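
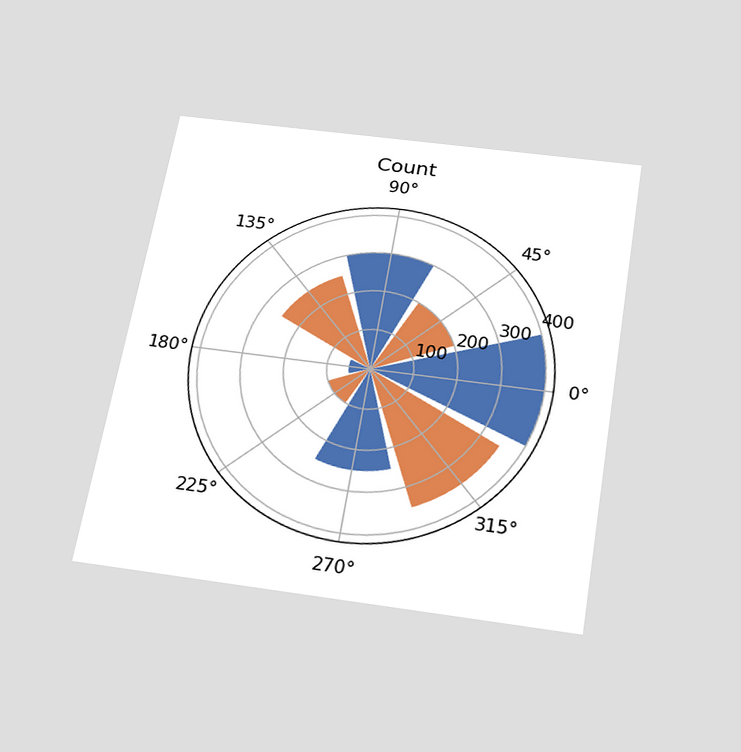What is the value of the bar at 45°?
The chart is tilted about 10° clockwise and viewed slightly from below. The bar at 45° reaches 200 on the radial axis.

200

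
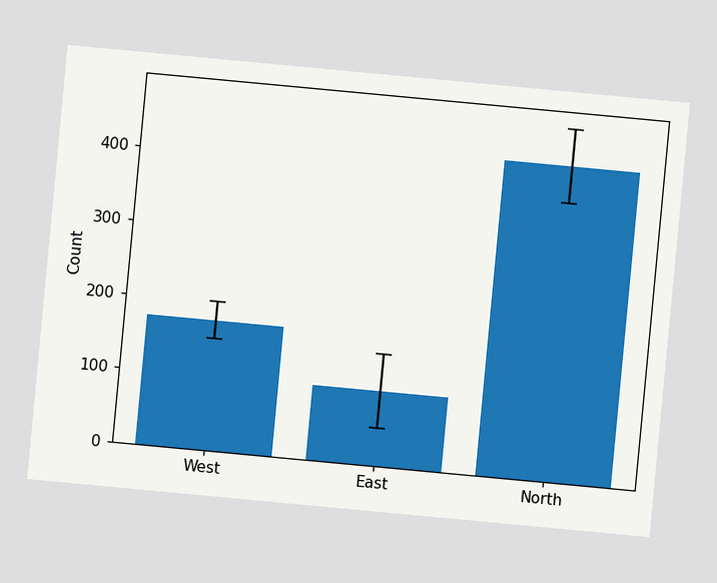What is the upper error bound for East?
The chart is tilted about 5° clockwise. The East bar's upper whisker reaches 150.

150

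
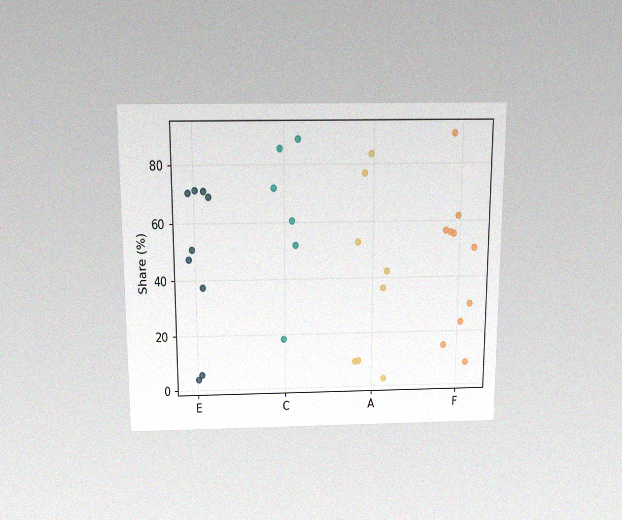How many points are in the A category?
8

The chart is viewed slightly from above, with some photo noise. Counting the markers in the A column gives 8.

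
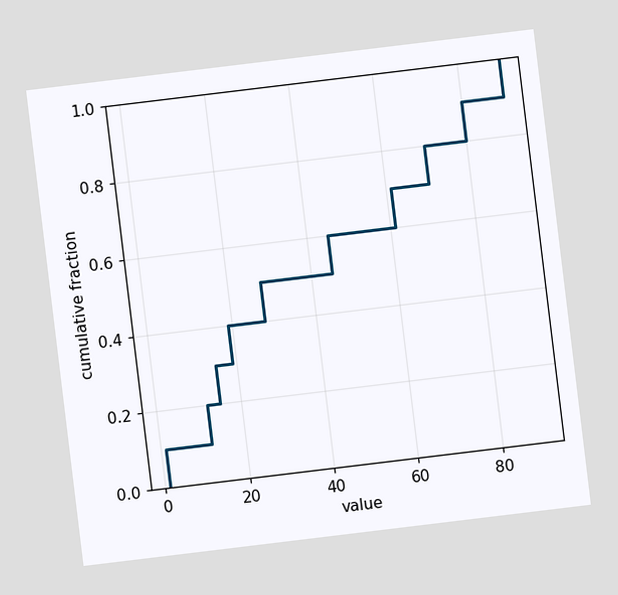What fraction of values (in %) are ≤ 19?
40%

The chart is tilted about 7° counter-clockwise. At x=19 the ECDF step is at 40%.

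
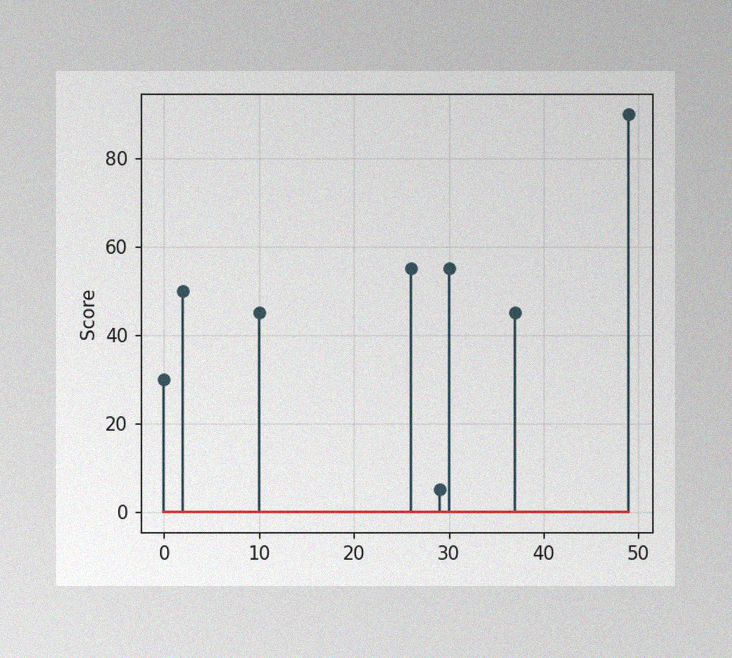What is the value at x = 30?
The image has some photo noise and uneven lighting. The stem at x=30 reaches 55.

55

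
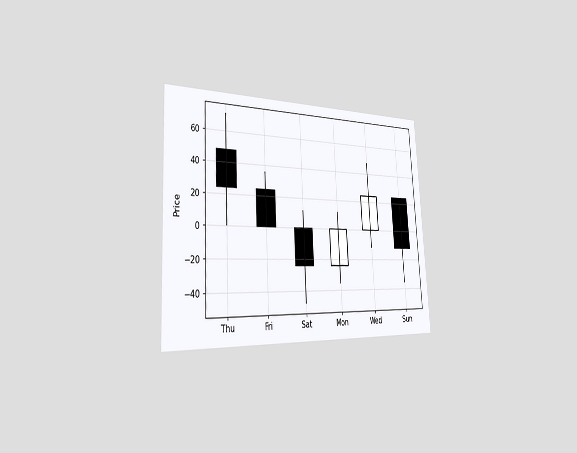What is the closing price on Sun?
-12

The chart is tilted about 3° counter-clockwise and viewed slightly from the left. The Sun candle closes at -12.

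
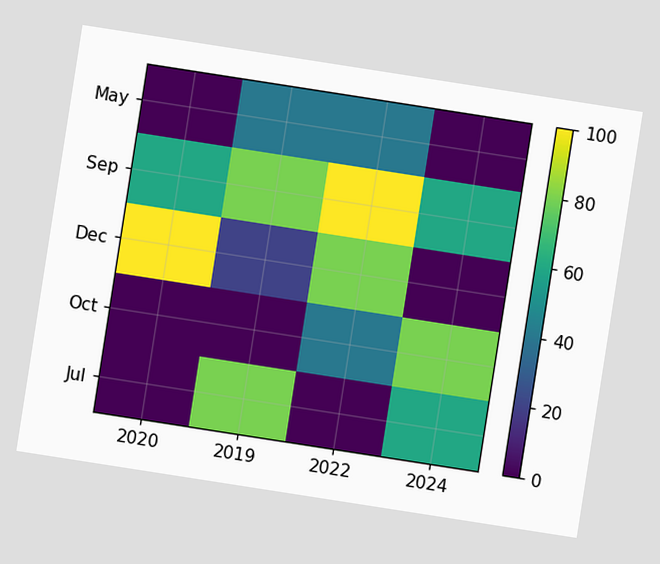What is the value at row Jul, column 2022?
The chart is tilted about 9° clockwise. Matching cell (Jul, 2022) against the colorbar gives 0.

0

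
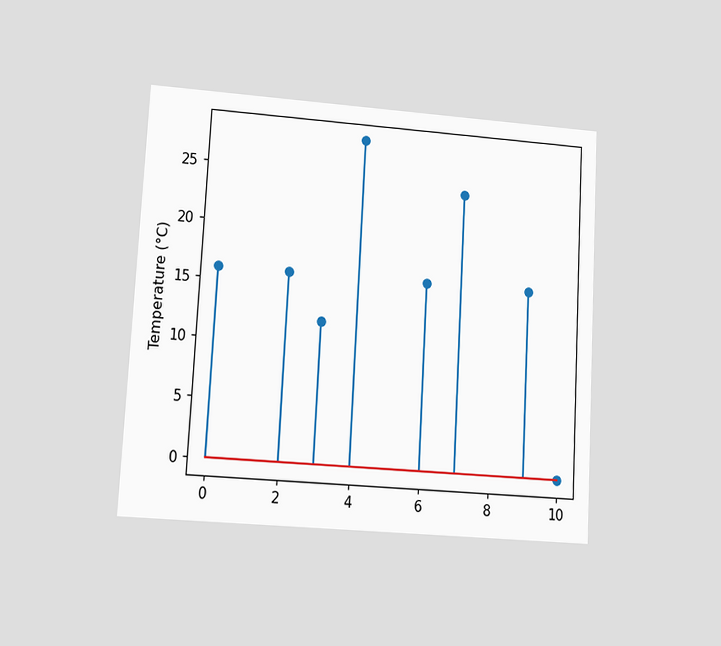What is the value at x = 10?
0°C

The chart is tilted about 3° clockwise and viewed at a slight angle. The stem at x=10 reaches 0°C.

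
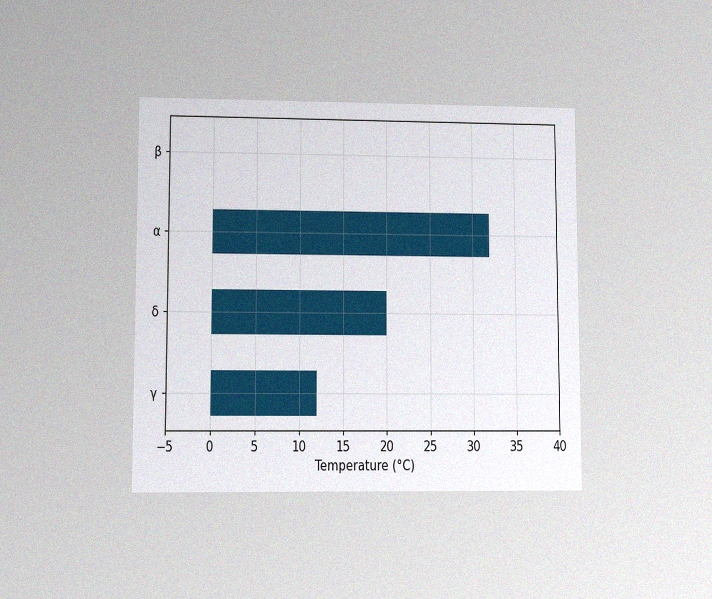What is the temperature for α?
The chart is viewed at a slight angle, with some photo noise. Reading along the chart's x-axis, the α bar reaches 32°C.

32°C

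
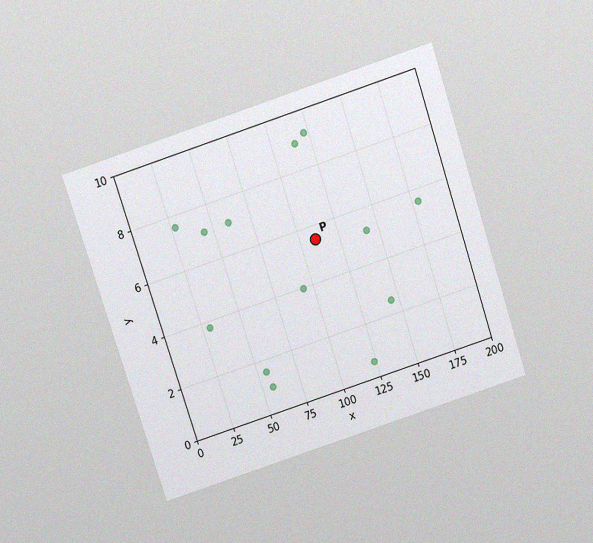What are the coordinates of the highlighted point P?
The chart is tilted about 18° counter-clockwise and viewed slightly from above, with some photo noise. Following the gridlines from P to each axis, P sits at (110, 5.5).

(110, 5.5)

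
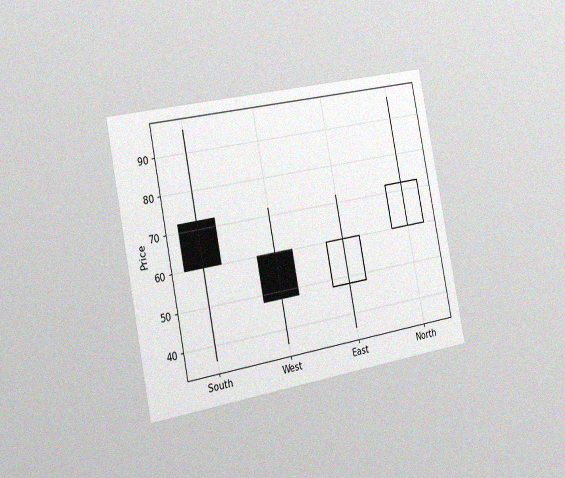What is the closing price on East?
60

The chart is tilted about 11° counter-clockwise and viewed slightly from the left, with some photo noise. The East candle closes at 60.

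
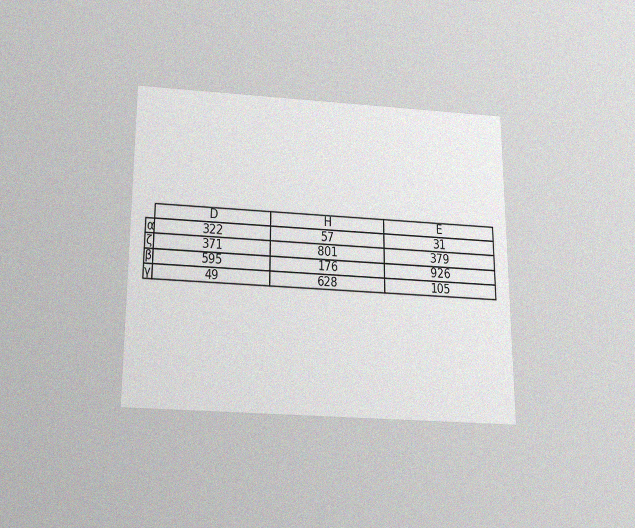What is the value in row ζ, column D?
The chart is viewed slightly from below, with some photo noise. The (ζ, D) cell reads 371.

371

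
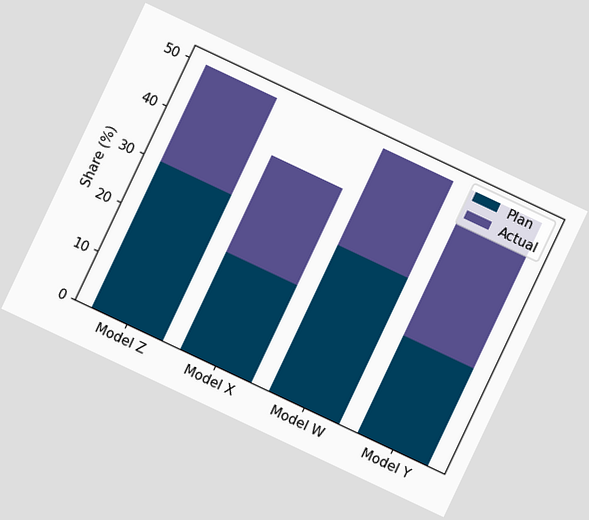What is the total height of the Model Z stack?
The chart is tilted about 25° clockwise. The Model Z stack's top reaches 50% on the y-axis.

50%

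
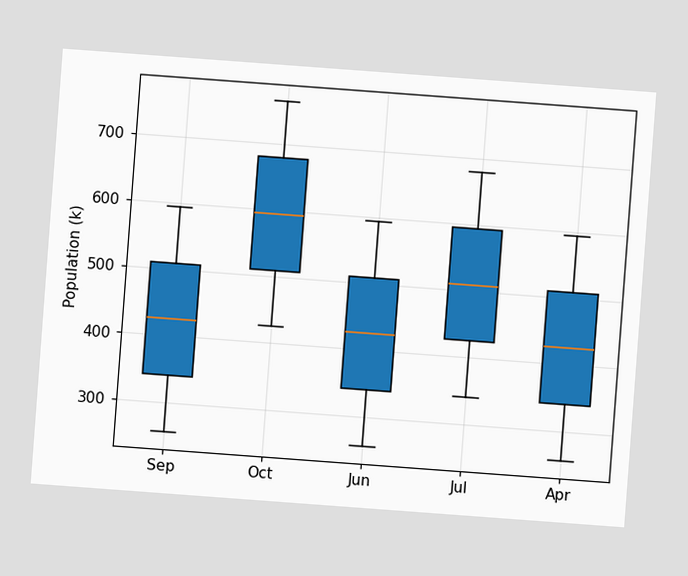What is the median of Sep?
The chart is tilted about 4° clockwise. The median line in the Sep box sits at 425k.

425k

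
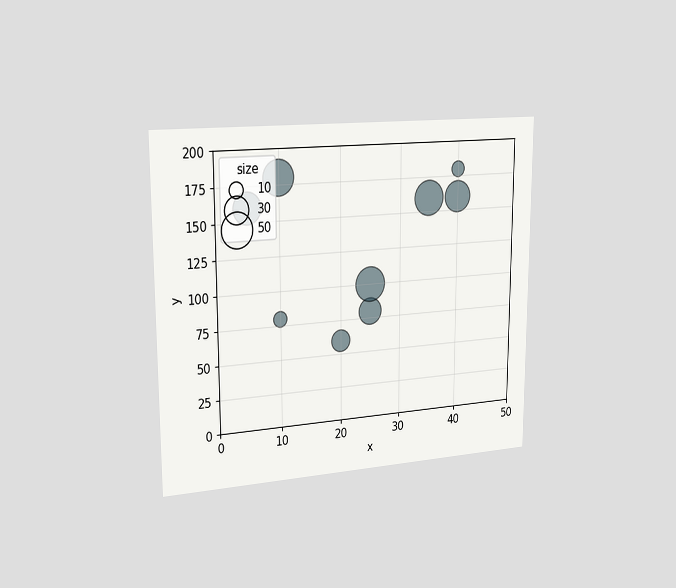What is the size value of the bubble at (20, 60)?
20

The chart is viewed slightly from the left. Matching the bubble at (20, 60) against the size legend gives 20.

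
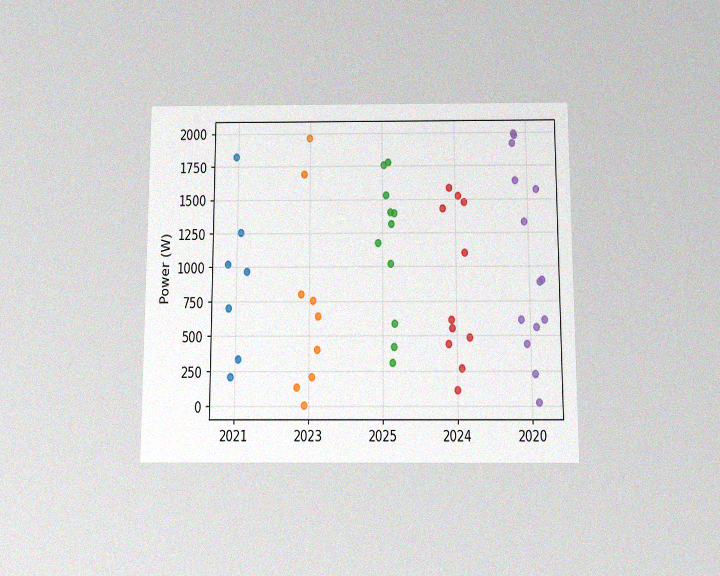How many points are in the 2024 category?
11

The chart is viewed slightly from below, with some photo noise. Counting the markers in the 2024 column gives 11.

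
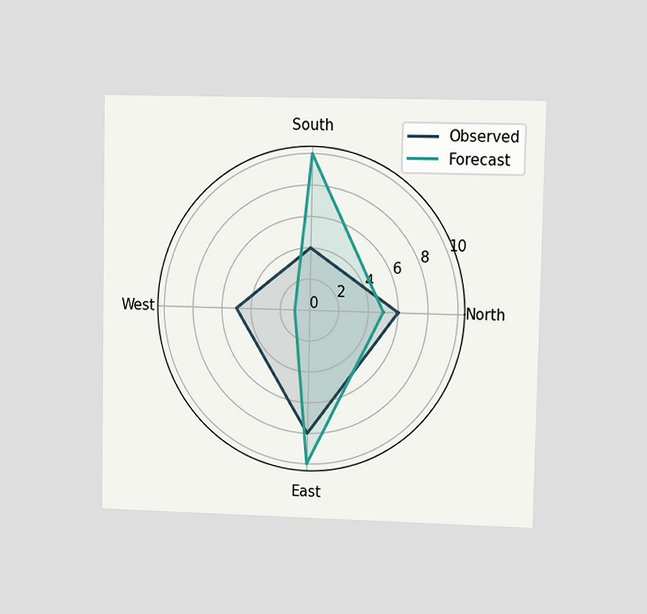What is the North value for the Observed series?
The chart is viewed at a slight angle. On the North axis, Observed reaches 6.

6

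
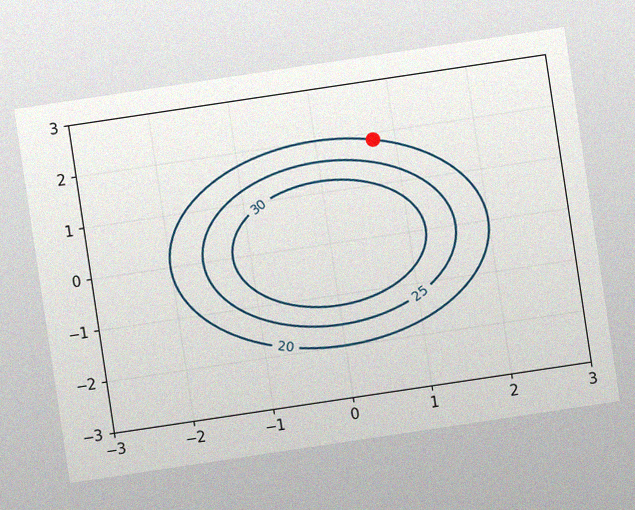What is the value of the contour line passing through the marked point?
20

The chart is tilted about 8° counter-clockwise, with some photo noise. The marked point sits on the contour labelled 20.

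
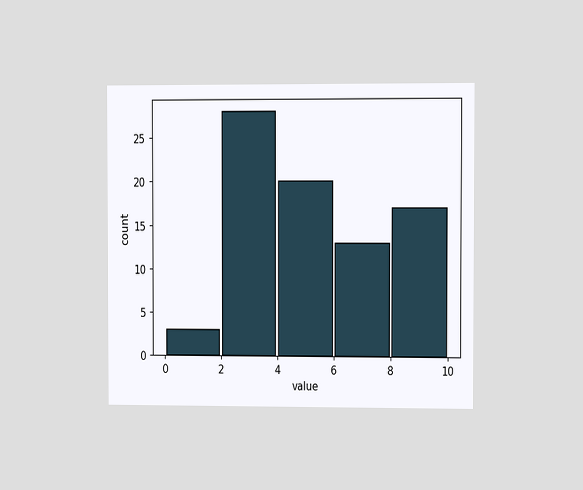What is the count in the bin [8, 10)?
The chart is viewed slightly from the right. The [8, 10) bin has height 17.

17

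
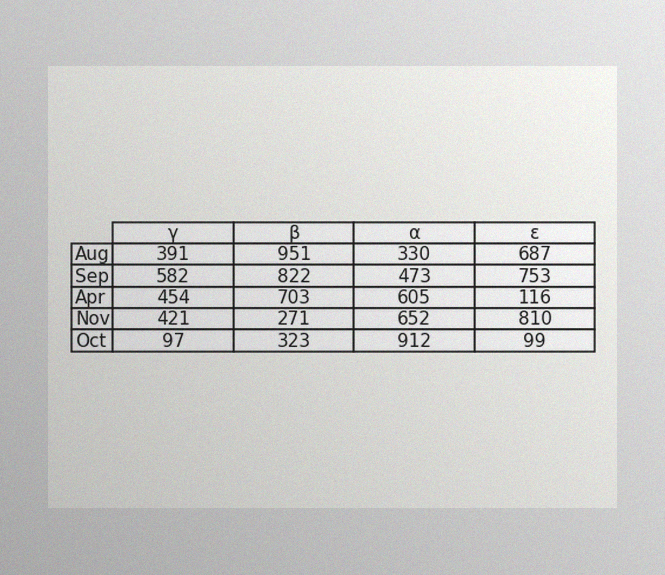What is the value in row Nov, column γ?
The image has some photo noise and uneven lighting. The (Nov, γ) cell reads 421.

421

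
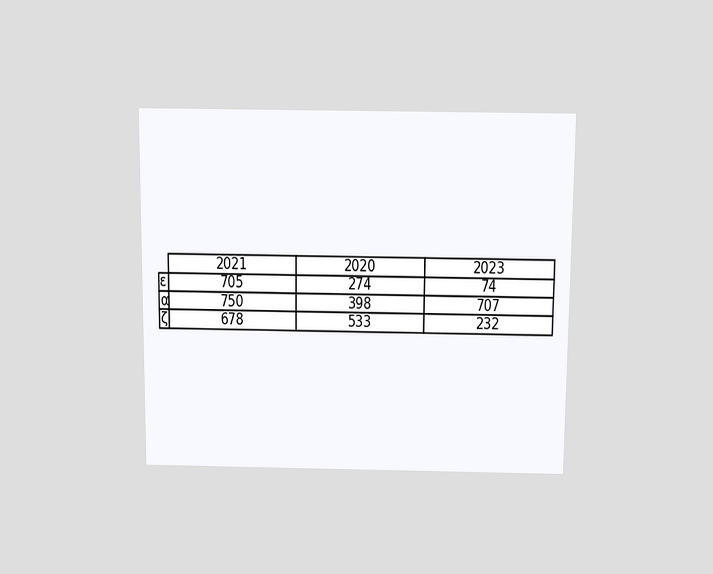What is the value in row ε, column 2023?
The chart is viewed slightly from above. The (ε, 2023) cell reads 74.

74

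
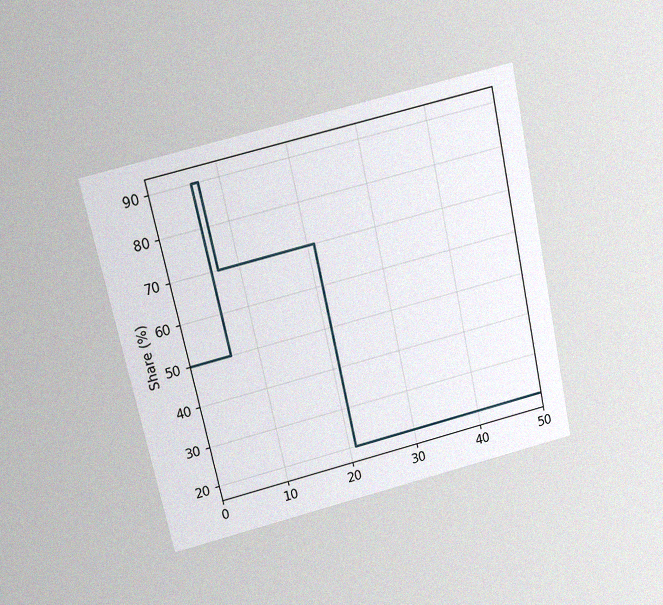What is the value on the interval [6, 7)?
The chart is tilted about 12° counter-clockwise and viewed slightly from above, with some photo noise. On [6, 7) the step sits at 90%.

90%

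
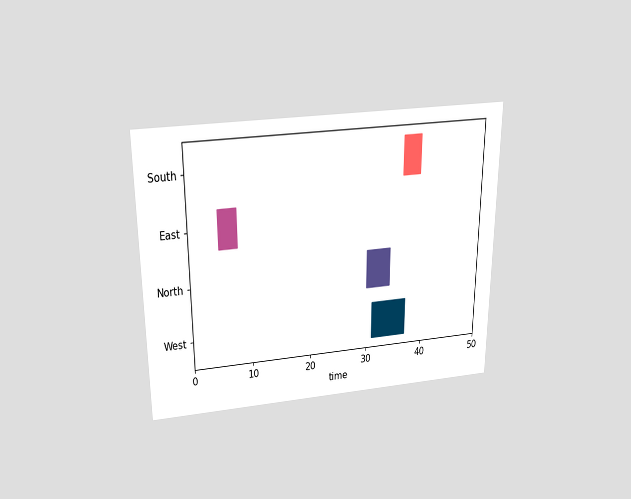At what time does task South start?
The chart is viewed slightly from above. The South bar begins at t=36.

36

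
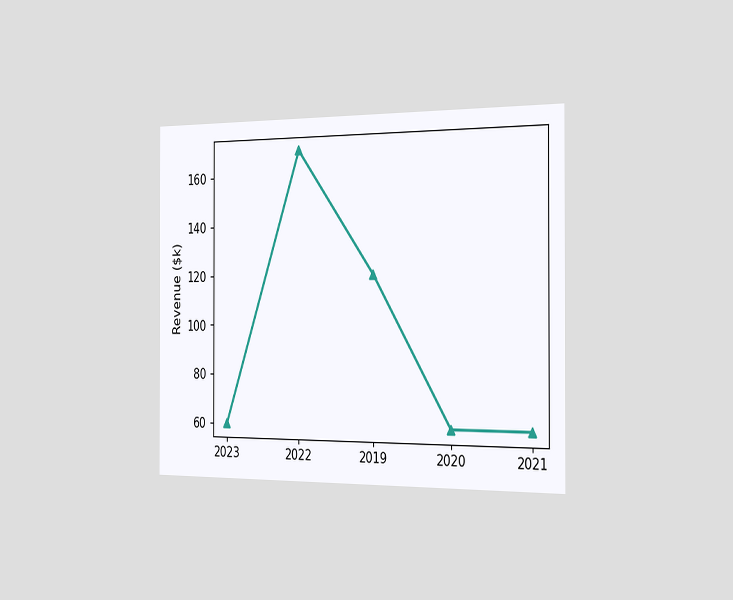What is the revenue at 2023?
The chart is viewed slightly from the right. At 2023, the line is at $60k.

$60k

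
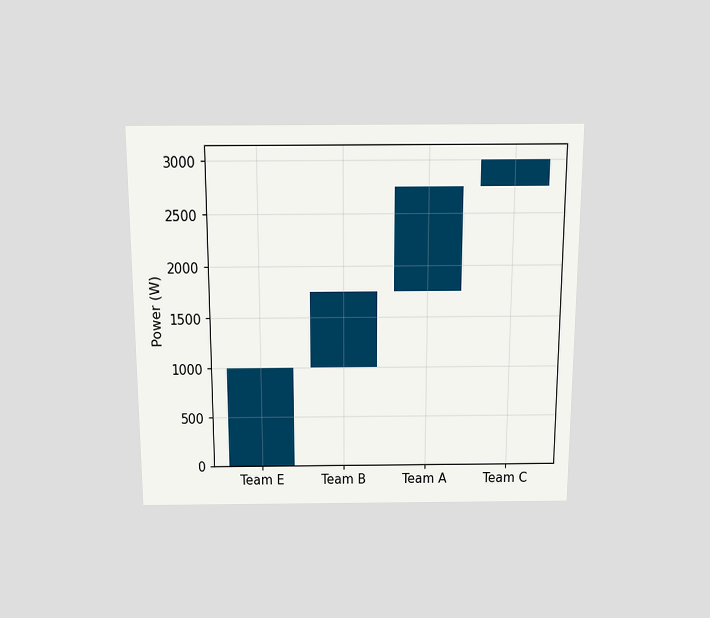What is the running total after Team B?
1750W

The chart is viewed slightly from above. After Team B the running total reaches 1750W.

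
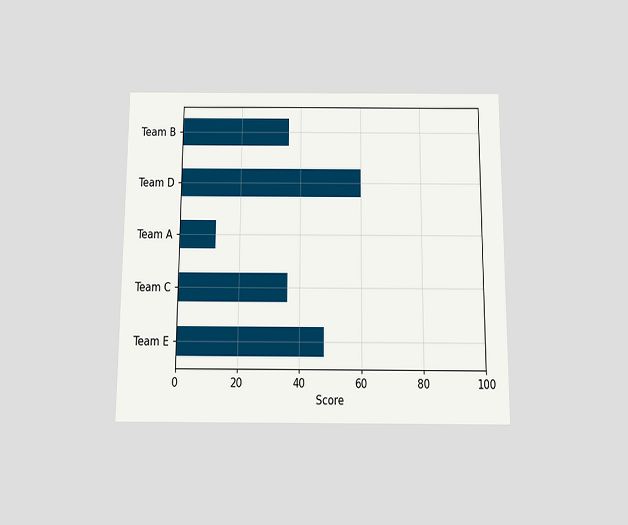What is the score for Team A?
The chart is viewed slightly from below. Reading along the chart's x-axis, the Team A bar reaches 12.

12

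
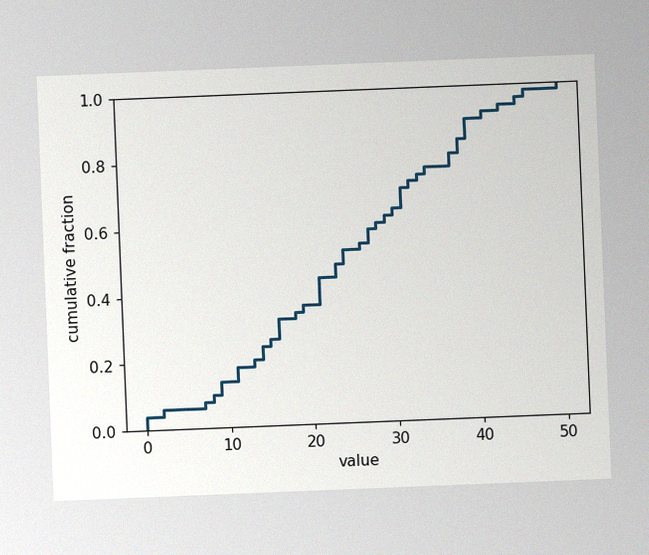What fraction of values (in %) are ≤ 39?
The chart is tilted about 2° counter-clockwise, with some photo noise. At x=39 the ECDF step is at 90%.

90%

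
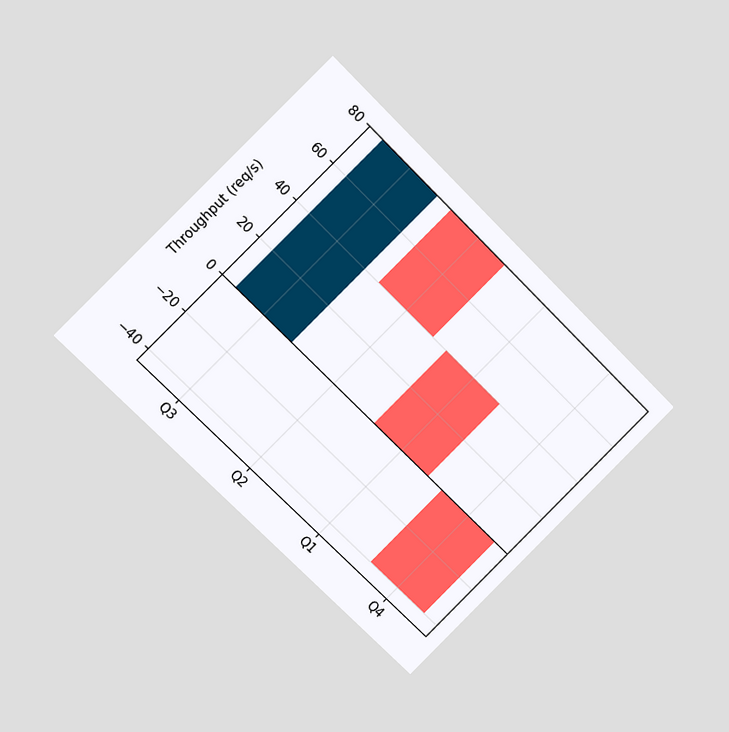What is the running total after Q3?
80req/s

The chart is tilted about 45° clockwise and viewed at a slight angle. After Q3 the running total reaches 80req/s.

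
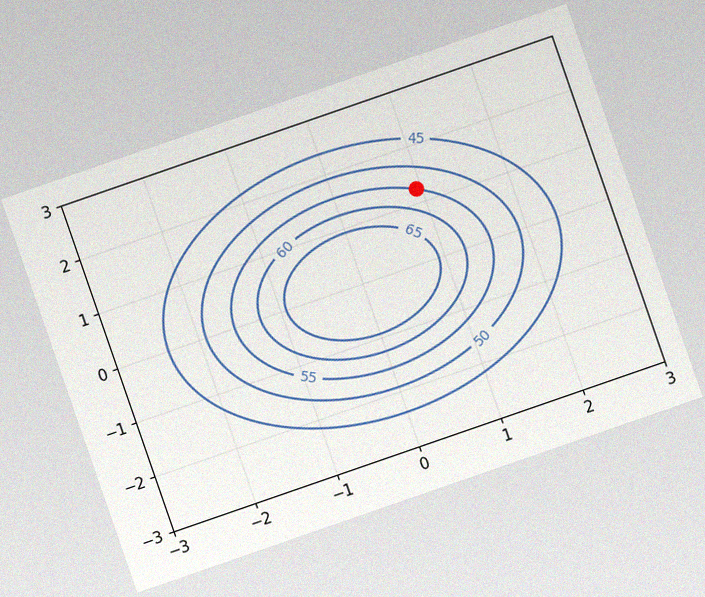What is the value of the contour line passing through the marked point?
The chart is tilted about 19° counter-clockwise, with some photo noise. The marked point sits on the contour labelled 55.

55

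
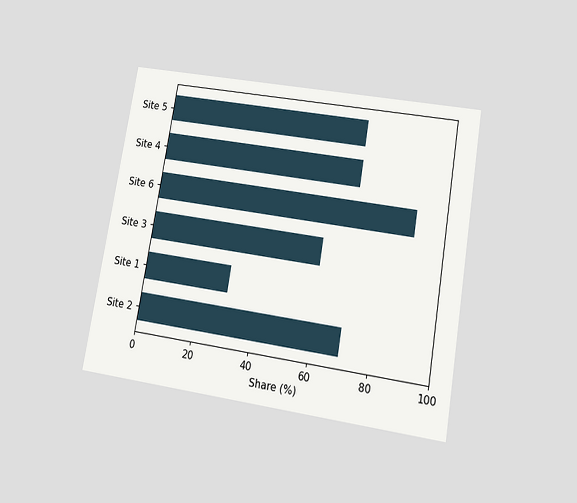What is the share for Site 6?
90%

The chart is tilted about 10° clockwise and viewed slightly from below. Reading along the chart's x-axis, the Site 6 bar reaches 90%.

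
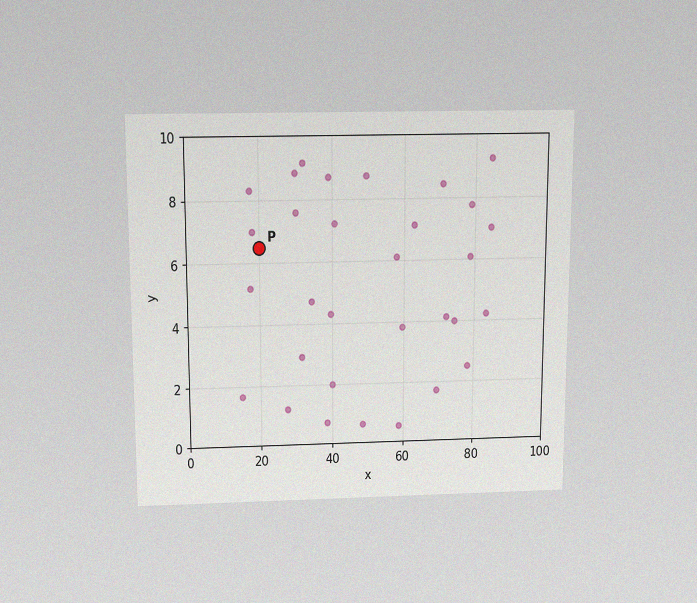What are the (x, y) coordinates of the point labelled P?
The chart is viewed slightly from above, with some photo noise. Following the gridlines from P to each axis, P sits at (20, 6.5).

(20, 6.5)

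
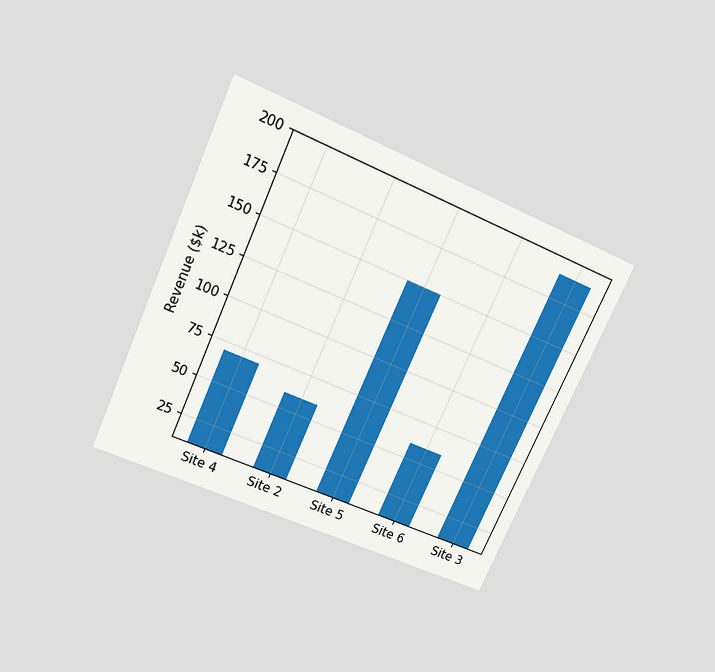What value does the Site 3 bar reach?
$190k

The chart is tilted about 24° clockwise and viewed slightly from above. Reading along the chart's y-axis, the Site 3 bar reaches $190k.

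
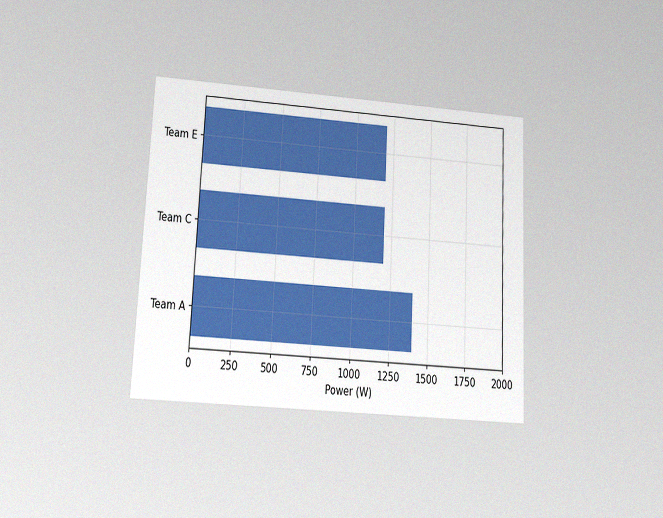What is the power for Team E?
1200W

The chart is tilted about 3° clockwise and viewed at a slight angle, with some photo noise. Reading along the chart's x-axis, the Team E bar reaches 1200W.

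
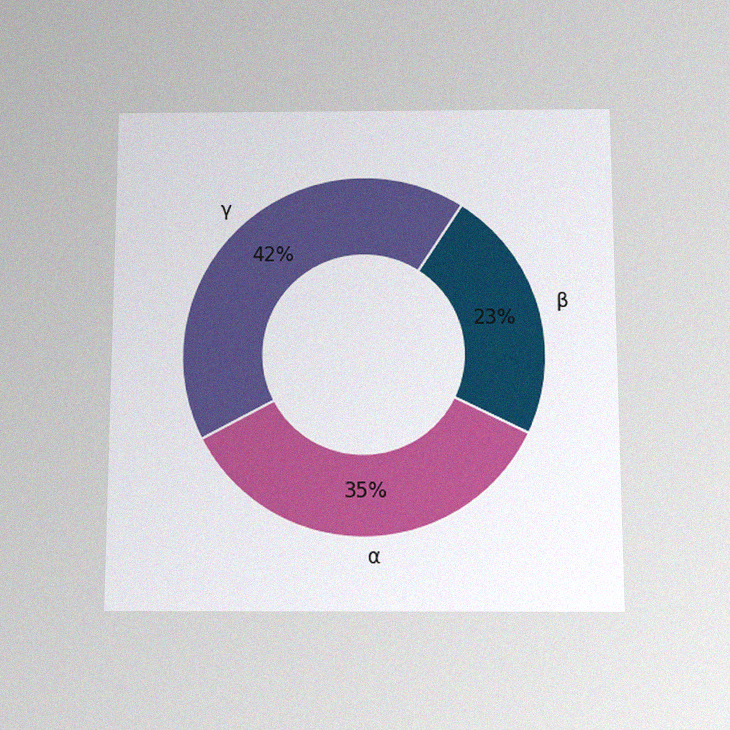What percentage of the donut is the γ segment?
42%

The chart is viewed slightly from below, with some photo noise. The γ segment takes up 42% of the ring.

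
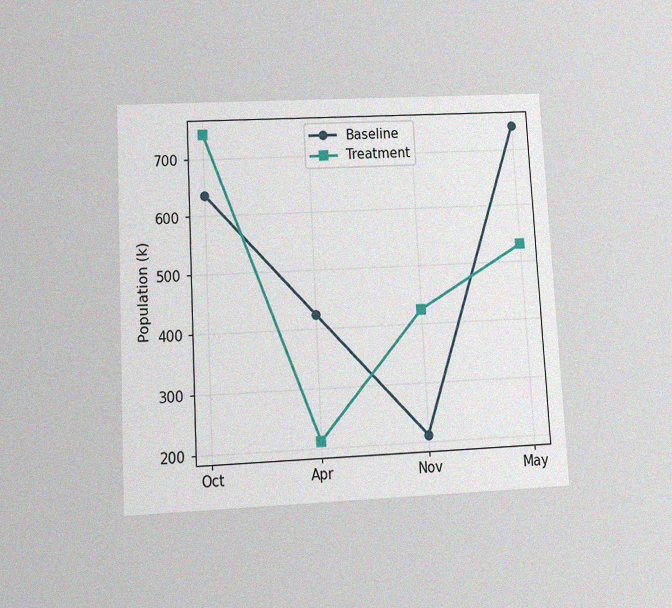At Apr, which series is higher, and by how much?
Baseline, by 212k

The chart is tilted about 3° counter-clockwise and viewed at a slight angle, with some photo noise. At Apr, Baseline sits above the other line by 212k.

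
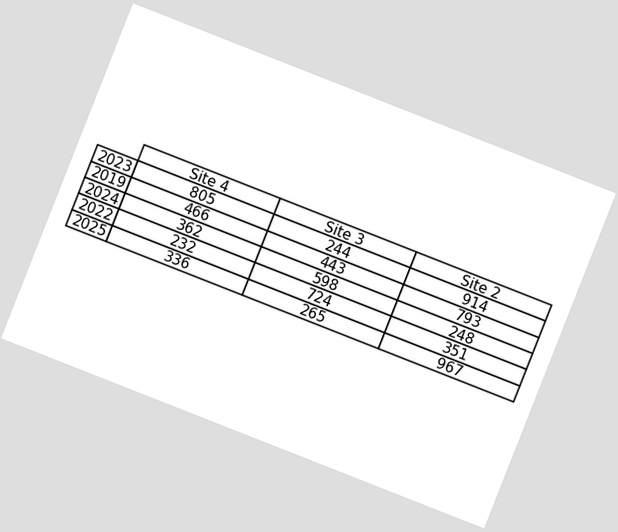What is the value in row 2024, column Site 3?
598

The chart is tilted about 21° clockwise. The (2024, Site 3) cell reads 598.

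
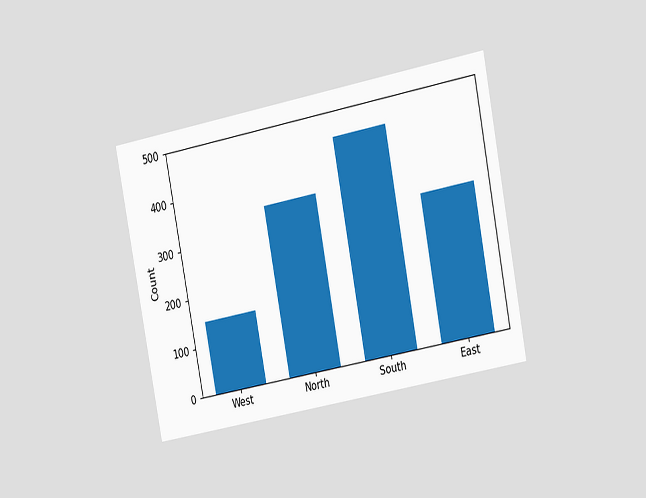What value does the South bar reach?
450

The chart is tilted about 11° counter-clockwise and viewed slightly from the right. Reading along the chart's y-axis, the South bar reaches 450.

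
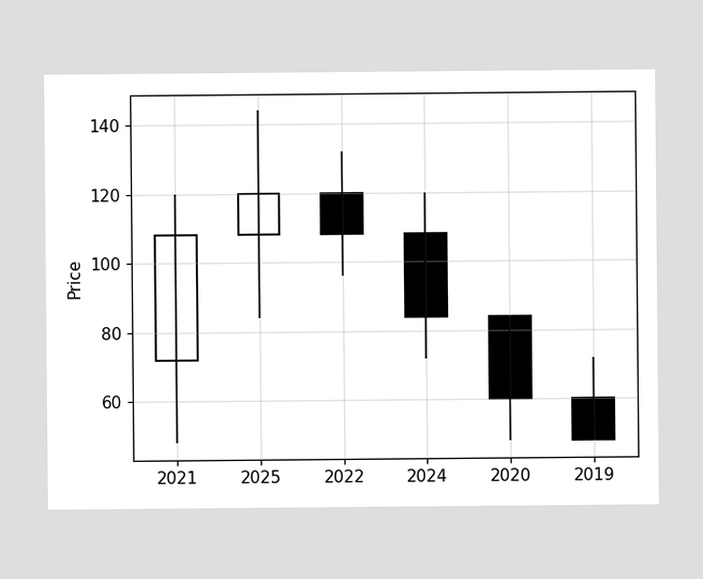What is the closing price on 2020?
60

The 2020 candle closes at 60.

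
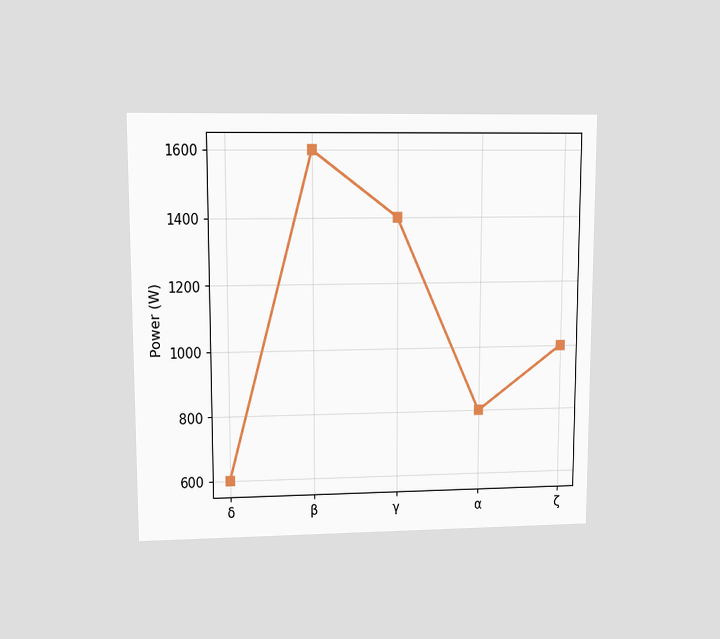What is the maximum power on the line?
1600W

The chart is viewed at a slight angle. The highest point is at β, and reading across to the y-axis gives 1600W.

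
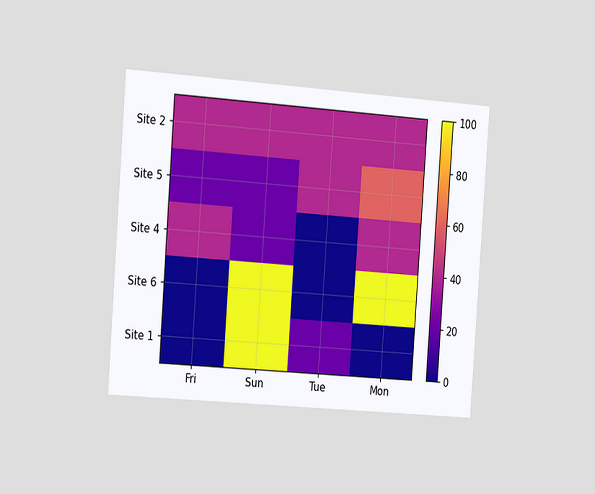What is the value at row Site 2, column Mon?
40

The chart is tilted about 4° clockwise and viewed slightly from the left. Matching cell (Site 2, Mon) against the colorbar gives 40.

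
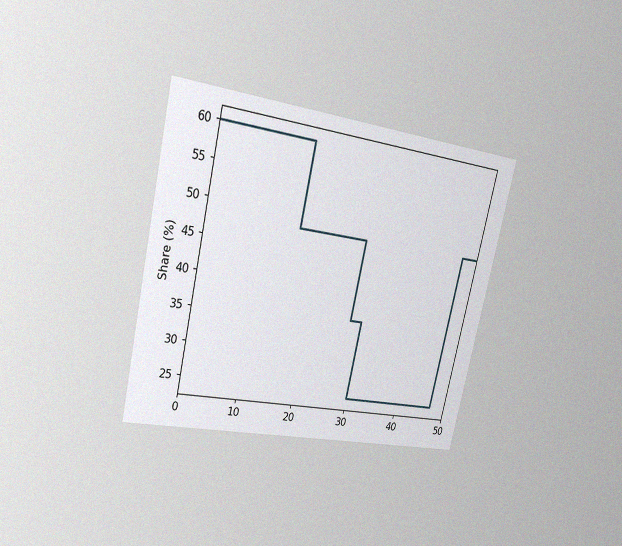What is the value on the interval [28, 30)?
The chart is tilted about 13° clockwise and viewed at a slight angle, with some photo noise. On [28, 30) the step sits at 36%.

36%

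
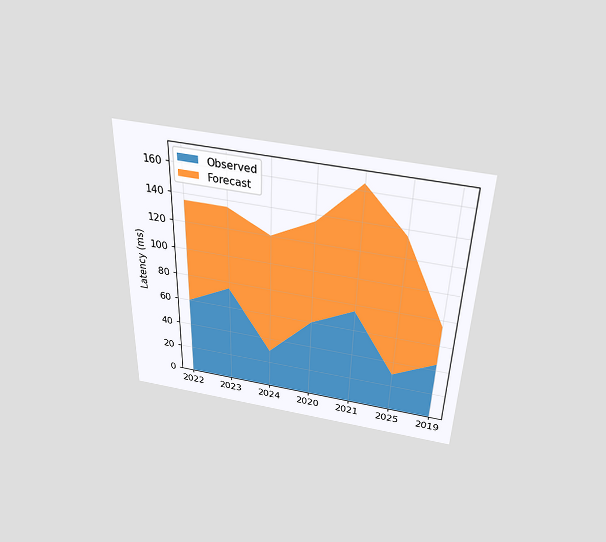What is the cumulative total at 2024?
The chart is viewed slightly from above. The stacked total at 2024 reaches 120ms.

120ms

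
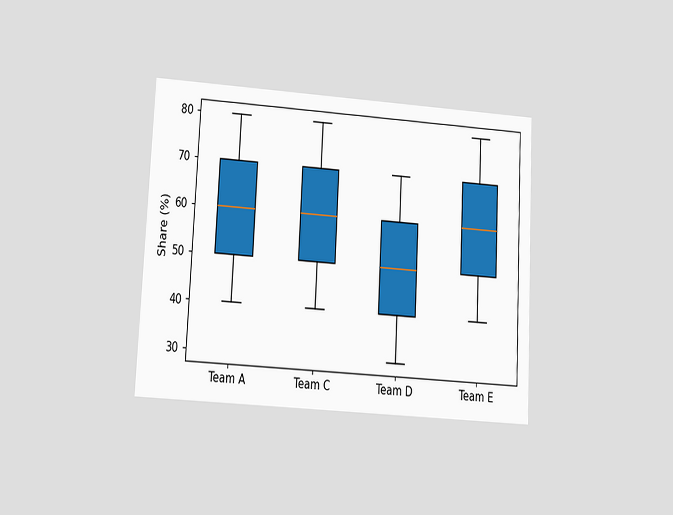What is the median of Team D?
The chart is tilted about 3° clockwise and viewed at a slight angle. The median line in the Team D box sits at 50%.

50%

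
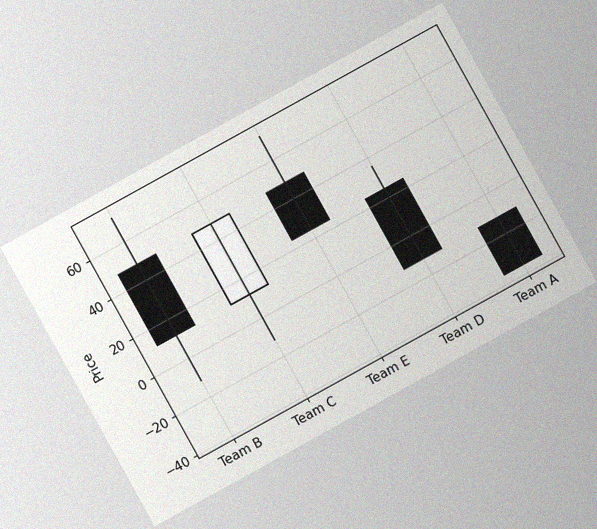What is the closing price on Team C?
The chart is tilted about 29° counter-clockwise, with some photo noise. The Team C candle closes at 48.

48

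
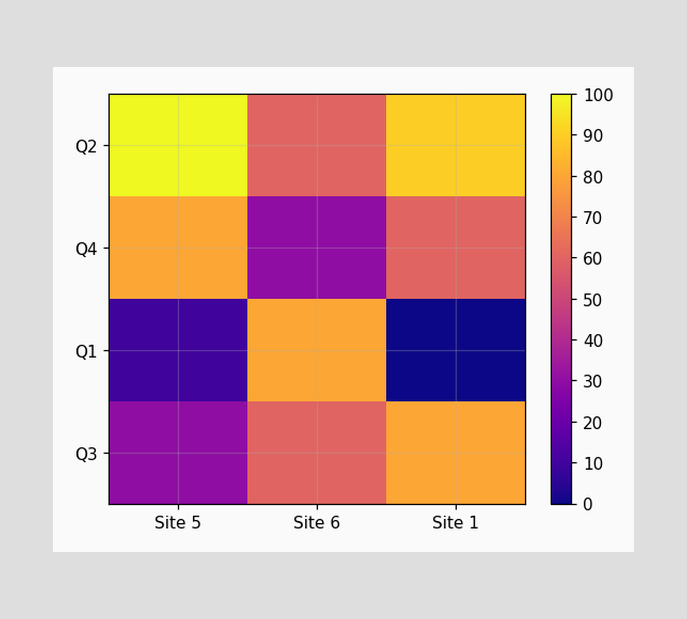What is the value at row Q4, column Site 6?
Matching cell (Q4, Site 6) against the colorbar gives 30.

30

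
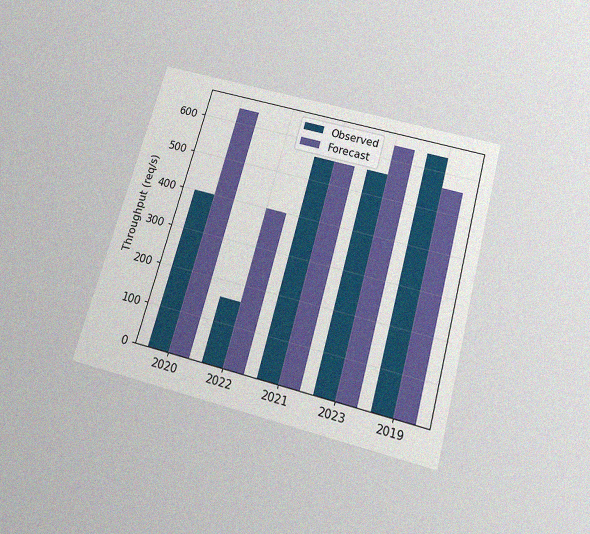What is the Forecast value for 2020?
640req/s

The chart is tilted about 15° clockwise and viewed slightly from below, with some photo noise. The Forecast bar at 2020 reaches 640req/s on the y-axis.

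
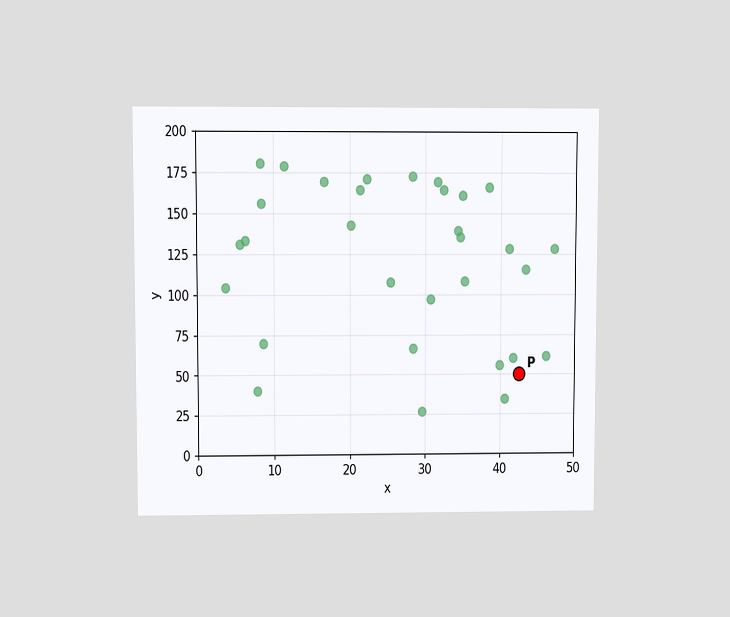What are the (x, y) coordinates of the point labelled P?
(42.5, 50)

The chart is viewed at a slight angle. Following the gridlines from P to each axis, P sits at (42.5, 50).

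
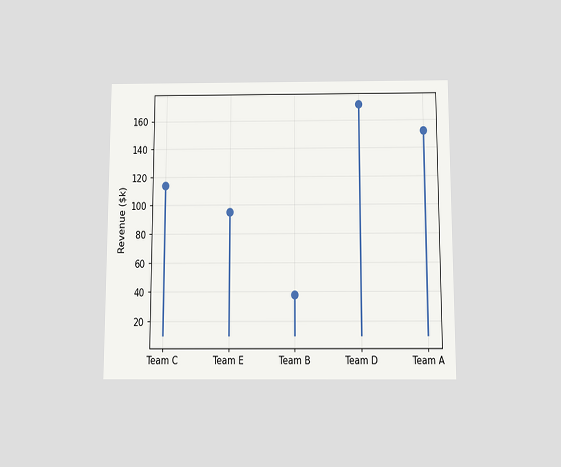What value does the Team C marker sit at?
$114k

The chart is viewed slightly from below. The Team C marker sits at $114k.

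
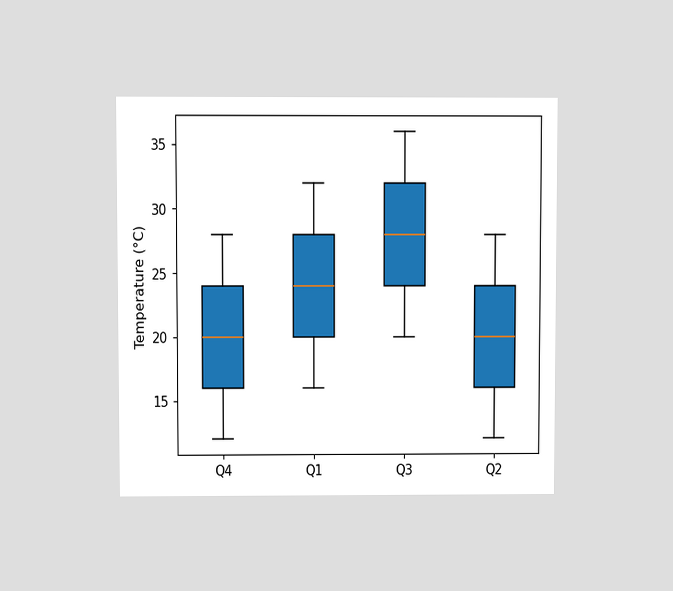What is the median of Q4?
The chart is viewed at a slight angle. The median line in the Q4 box sits at 20°C.

20°C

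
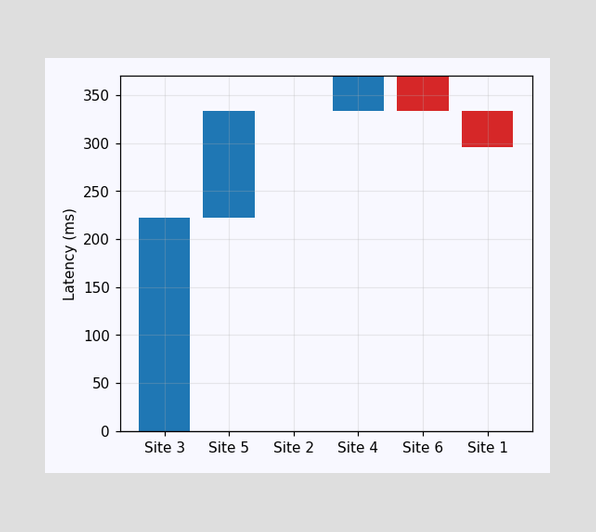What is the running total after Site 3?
222ms

After Site 3 the running total reaches 222ms.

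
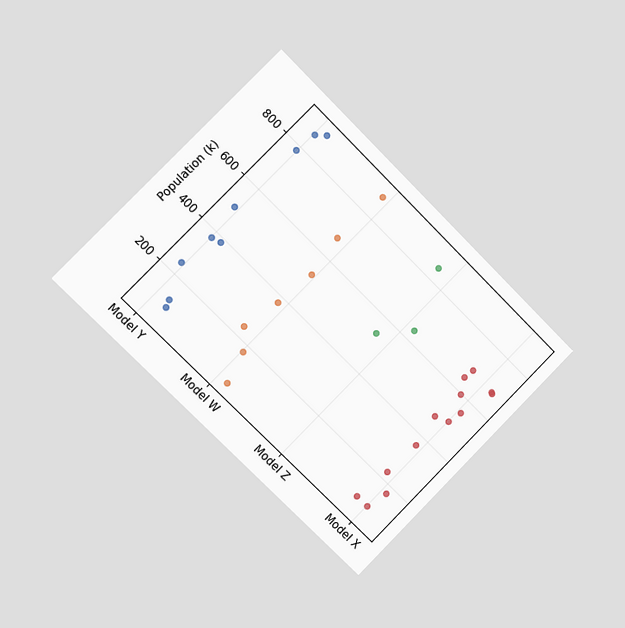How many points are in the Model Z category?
The chart is tilted about 45° clockwise and viewed slightly from the left. Counting the markers in the Model Z column gives 3.

3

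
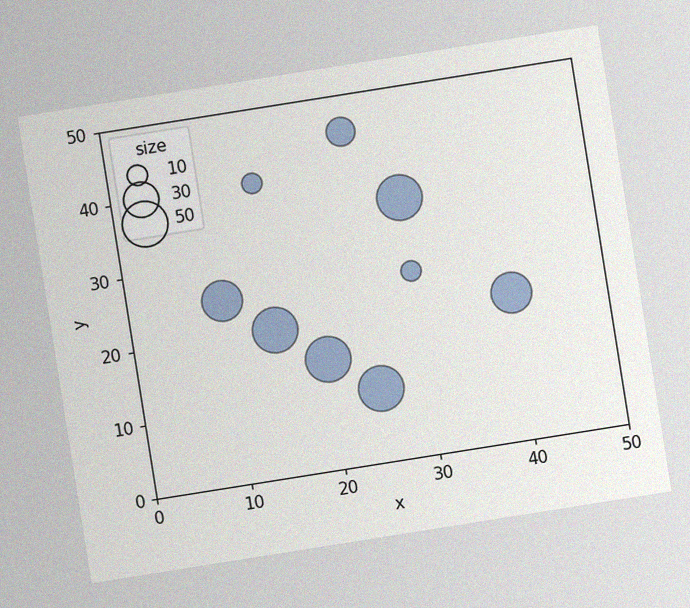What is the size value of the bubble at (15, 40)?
10

The chart is tilted about 9° counter-clockwise, with some photo noise. Matching the bubble at (15, 40) against the size legend gives 10.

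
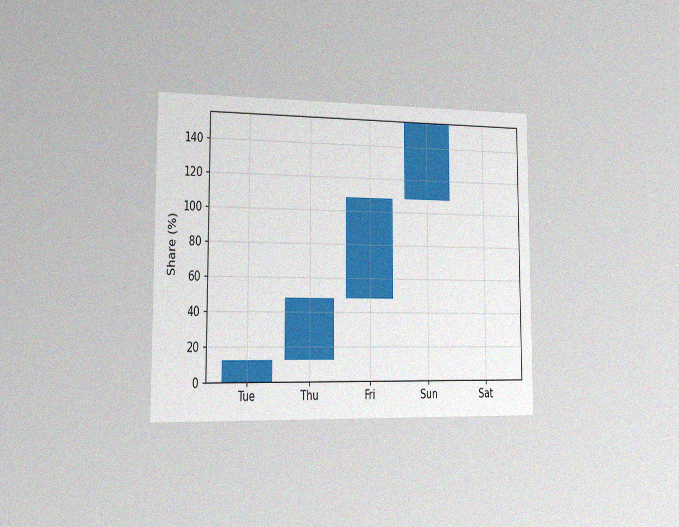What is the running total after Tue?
12%

The chart is viewed slightly from the left, with some photo noise. After Tue the running total reaches 12%.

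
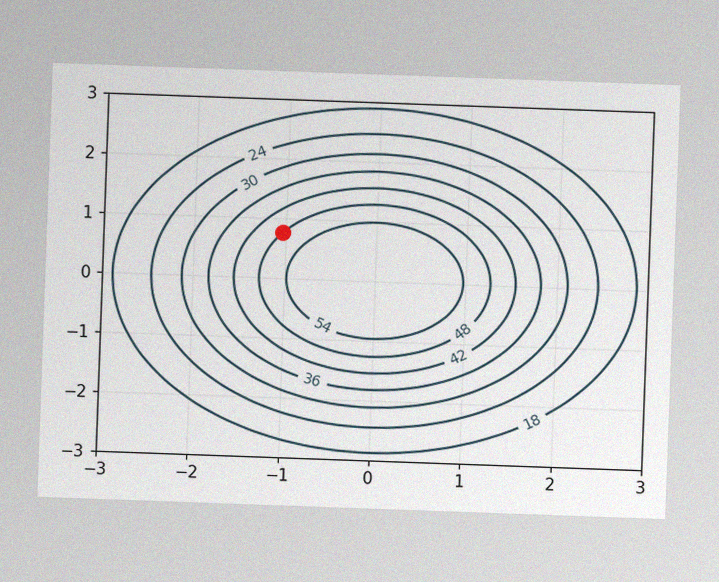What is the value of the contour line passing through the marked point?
48

The chart is tilted about 2° clockwise, with some photo noise. The marked point sits on the contour labelled 48.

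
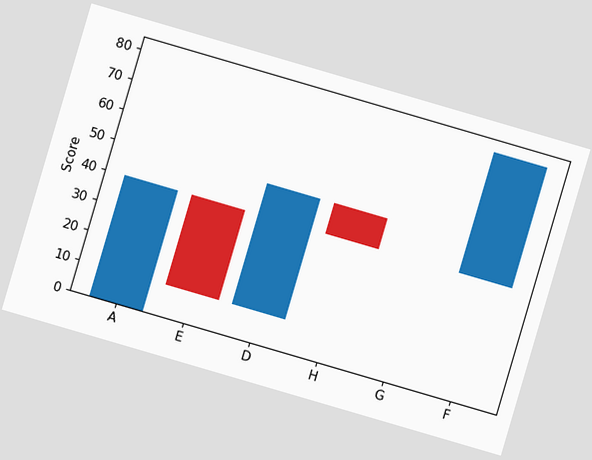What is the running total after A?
40

The chart is tilted about 16° clockwise. After A the running total reaches 40.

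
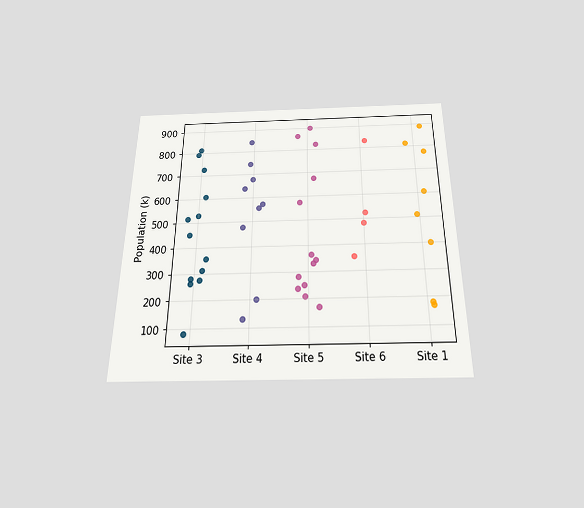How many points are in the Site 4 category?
9

The chart is viewed slightly from below. Counting the markers in the Site 4 column gives 9.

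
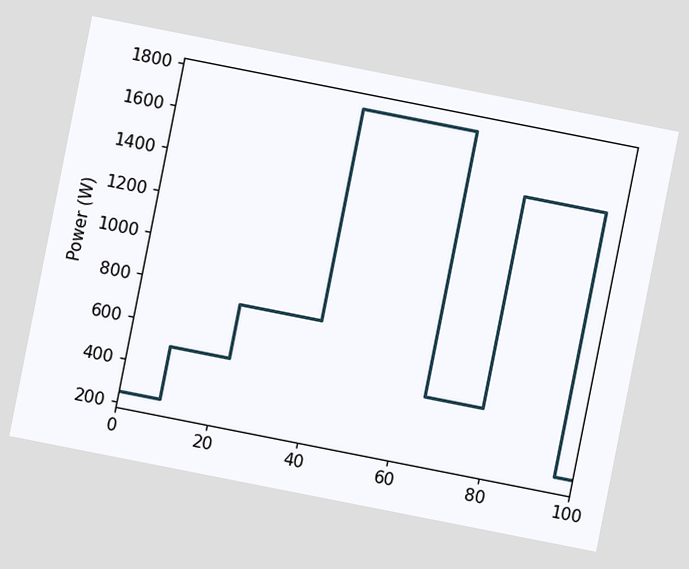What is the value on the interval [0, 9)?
The chart is tilted about 11° clockwise. On [0, 9) the step sits at 250W.

250W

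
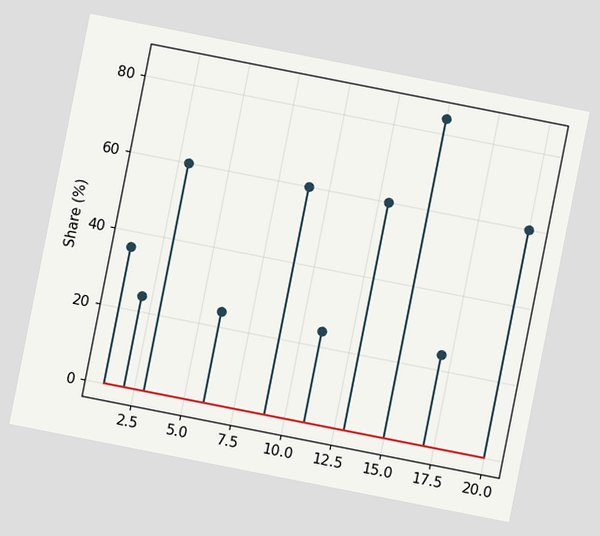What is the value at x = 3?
60%

The chart is tilted about 11° clockwise. The stem at x=3 reaches 60%.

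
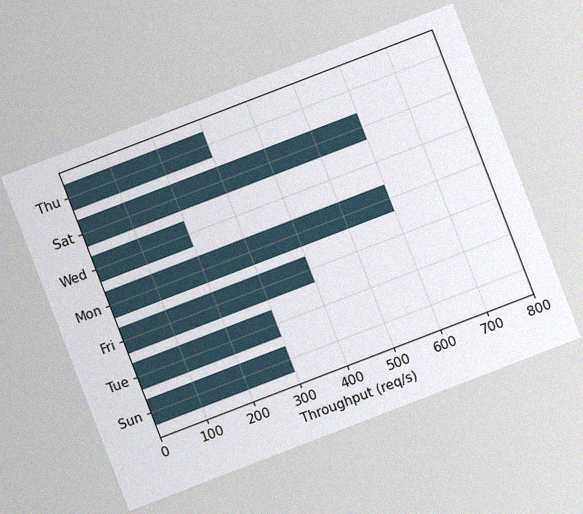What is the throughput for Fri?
400req/s

The chart is tilted about 21° counter-clockwise, with some photo noise. Reading along the chart's x-axis, the Fri bar reaches 400req/s.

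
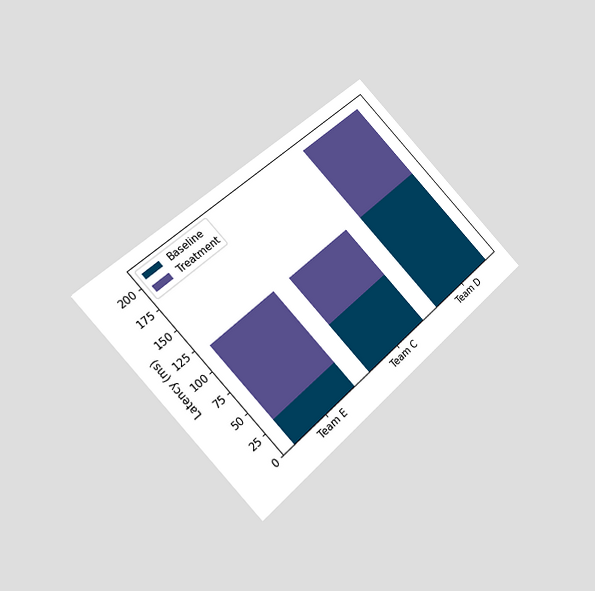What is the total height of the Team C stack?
120ms

The chart is tilted about 43° counter-clockwise and viewed at a slight angle. The Team C stack's top reaches 120ms on the y-axis.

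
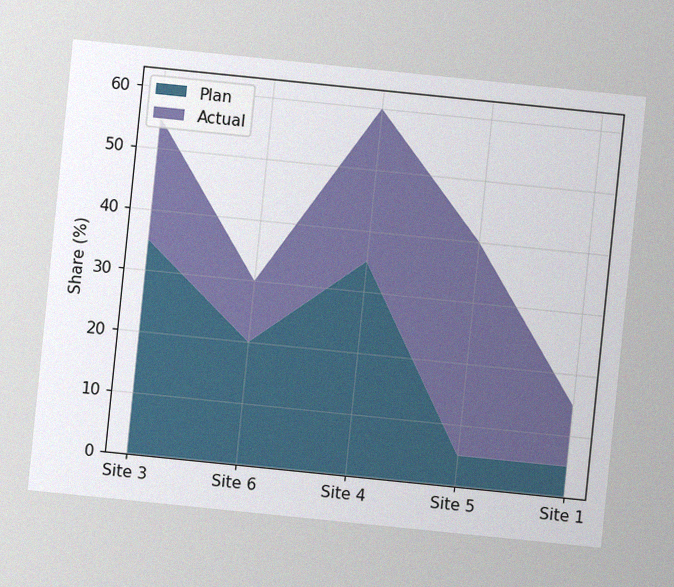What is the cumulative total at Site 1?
The chart is tilted about 6° clockwise, with some photo noise. The stacked total at Site 1 reaches 15%.

15%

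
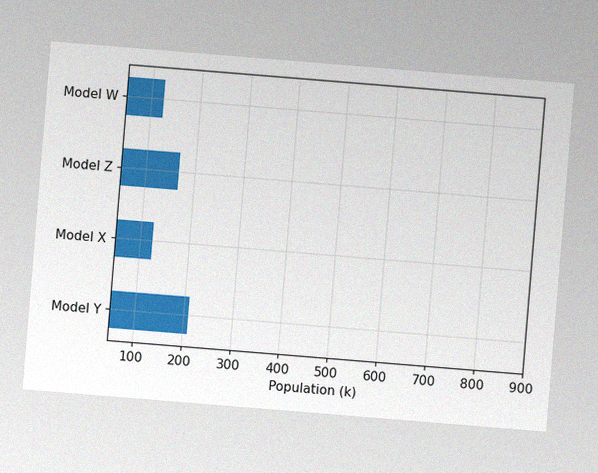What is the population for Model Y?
210k

The chart is tilted about 5° clockwise, with some photo noise. Reading along the chart's x-axis, the Model Y bar reaches 210k.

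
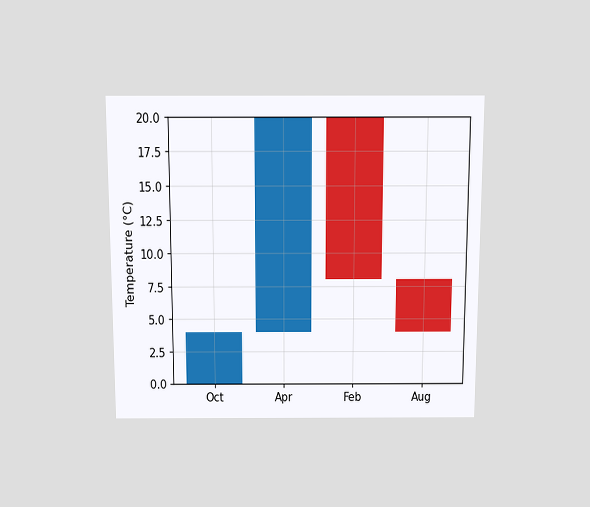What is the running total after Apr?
The chart is viewed slightly from above. After Apr the running total reaches 20°C.

20°C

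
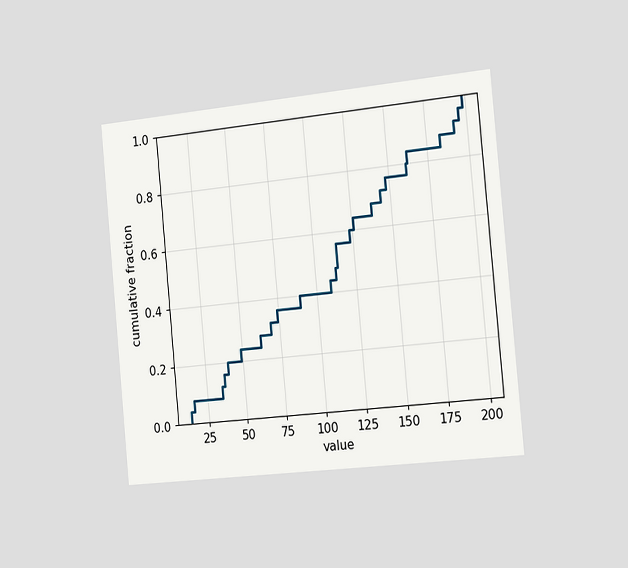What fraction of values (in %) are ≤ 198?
100%

The chart is tilted about 5° counter-clockwise and viewed slightly from the right. At x=198 the ECDF step is at 100%.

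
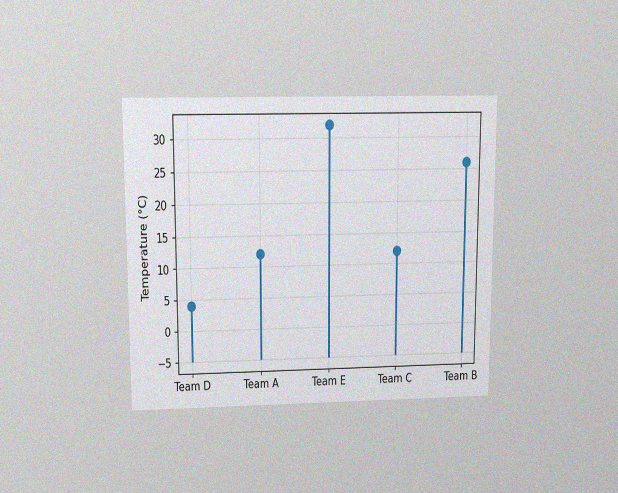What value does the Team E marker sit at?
The chart is viewed slightly from above, with some photo noise. The Team E marker sits at 32°C.

32°C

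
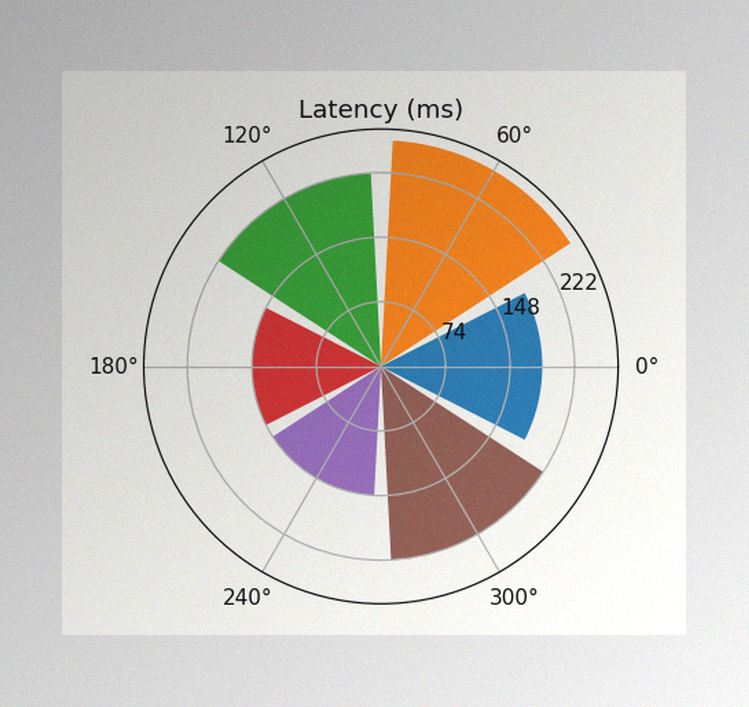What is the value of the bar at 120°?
The image has some photo noise and uneven lighting. The bar at 120° reaches 222ms on the radial axis.

222ms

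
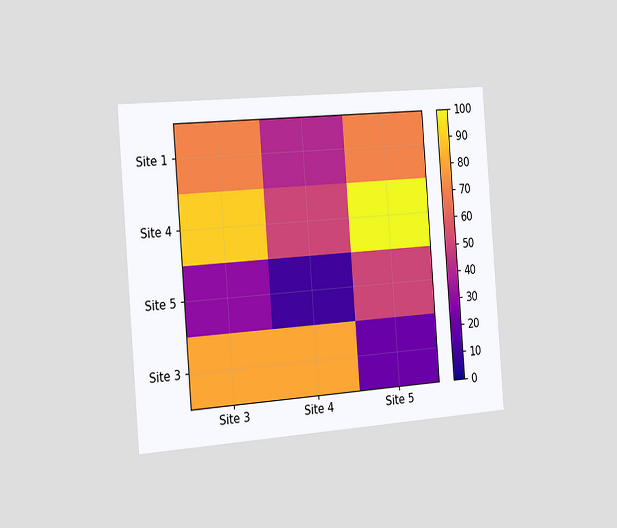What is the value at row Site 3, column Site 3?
80

The chart is tilted about 4° counter-clockwise and viewed slightly from the left. Matching cell (Site 3, Site 3) against the colorbar gives 80.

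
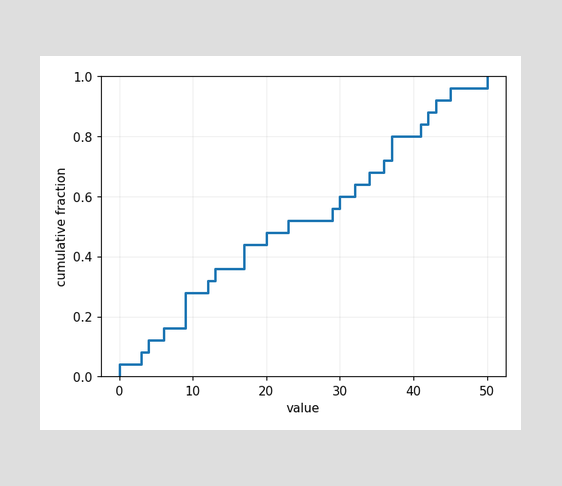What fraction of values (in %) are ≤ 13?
36%

At x=13 the ECDF step is at 36%.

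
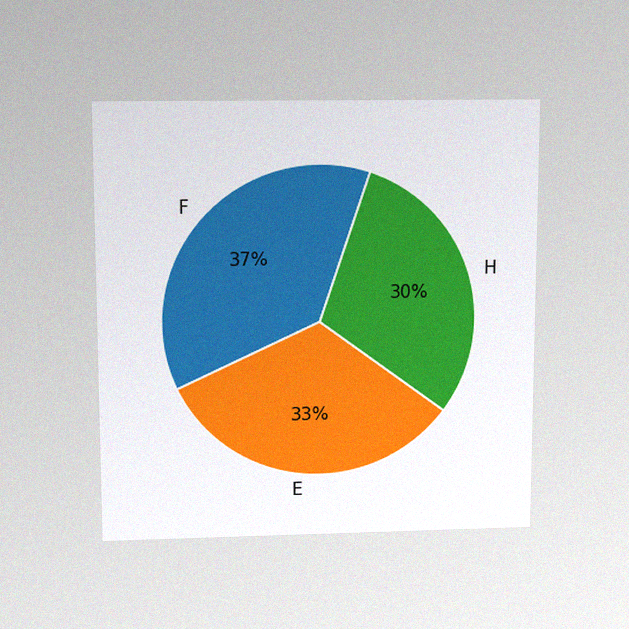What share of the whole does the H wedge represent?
30%

The chart is viewed slightly from above, with some photo noise. The H slice takes up 30% of the pie.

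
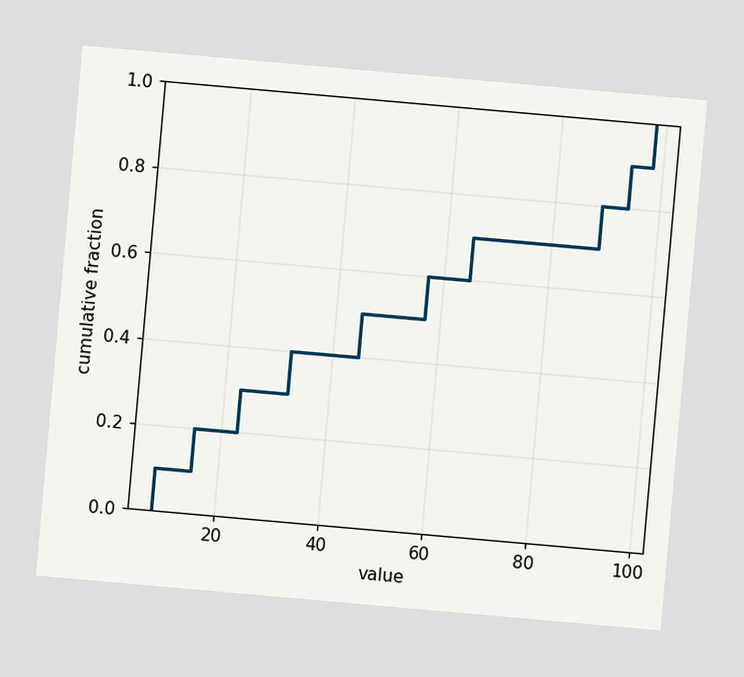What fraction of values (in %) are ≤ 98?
100%

The chart is tilted about 5° clockwise. At x=98 the ECDF step is at 100%.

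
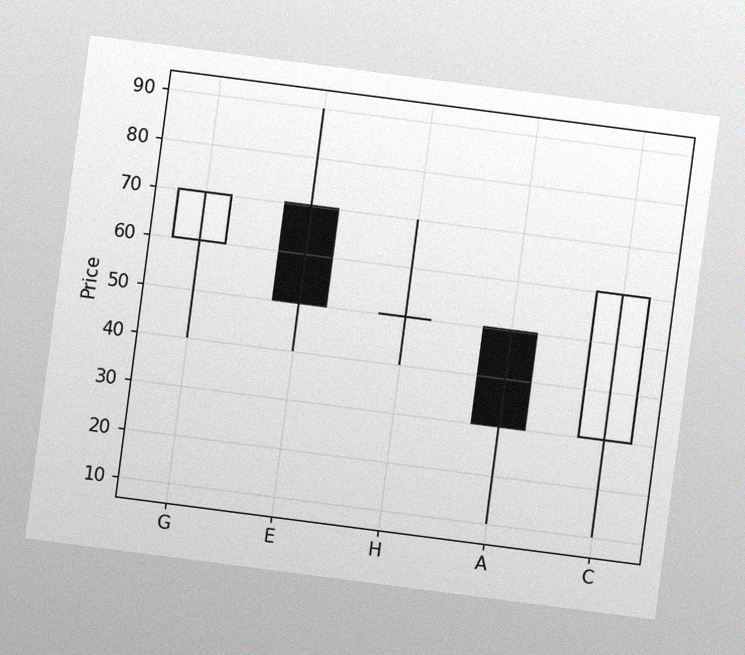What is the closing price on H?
The chart is tilted about 7° clockwise, with some photo noise. The H candle closes at 50.

50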